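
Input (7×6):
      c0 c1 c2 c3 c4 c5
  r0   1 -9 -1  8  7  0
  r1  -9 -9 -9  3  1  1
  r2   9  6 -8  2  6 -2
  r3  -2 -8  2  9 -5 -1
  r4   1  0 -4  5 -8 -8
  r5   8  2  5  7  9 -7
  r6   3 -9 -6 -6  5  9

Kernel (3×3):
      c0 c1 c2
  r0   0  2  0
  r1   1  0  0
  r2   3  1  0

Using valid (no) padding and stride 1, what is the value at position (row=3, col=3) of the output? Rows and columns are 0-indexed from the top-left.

25

The receptive field on the input at this output position is [9 -5 -1 / 5 -8 -8 / 7 9 -7]. Elementwise product with the kernel and sum: -5·2 + 5·1 + 7·3 + 9·1.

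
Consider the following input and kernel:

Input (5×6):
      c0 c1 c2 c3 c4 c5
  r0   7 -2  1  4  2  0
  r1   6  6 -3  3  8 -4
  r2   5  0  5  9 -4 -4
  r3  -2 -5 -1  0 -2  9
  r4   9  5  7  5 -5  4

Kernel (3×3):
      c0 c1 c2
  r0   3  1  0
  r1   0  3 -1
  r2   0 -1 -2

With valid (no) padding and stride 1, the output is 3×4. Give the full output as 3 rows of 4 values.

Output[0,0]: The receptive field on the input at this output position is [7 -2 1 / 6 6 -3 / 5 0 5]. Elementwise product with the kernel and sum: 7·3 + -2·1 + 6·3 + -3·-1 + 0·-1 + 5·-2.
Output[0,1]: The receptive field on the input at this output position is [-2 1 4 / 6 -3 3 / 0 5 9]. Elementwise product with the kernel and sum: -2·3 + 1·1 + -3·3 + 3·-1 + 5·-1 + 9·-2.

30 -40 7 54
26 22 29 -7
-18 -15 31 5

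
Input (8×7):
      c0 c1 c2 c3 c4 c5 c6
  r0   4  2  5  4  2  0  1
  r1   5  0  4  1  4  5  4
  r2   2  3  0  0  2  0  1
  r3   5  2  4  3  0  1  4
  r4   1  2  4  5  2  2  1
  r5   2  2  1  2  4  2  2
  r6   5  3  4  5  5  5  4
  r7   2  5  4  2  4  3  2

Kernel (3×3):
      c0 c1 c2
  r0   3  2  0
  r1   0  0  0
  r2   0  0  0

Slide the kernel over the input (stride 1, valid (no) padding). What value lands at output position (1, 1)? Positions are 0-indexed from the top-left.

The receptive field on the input at this output position is [0 4 1 / 3 0 0 / 2 4 3]. Elementwise product with the kernel and sum: 0·3 + 4·2.

8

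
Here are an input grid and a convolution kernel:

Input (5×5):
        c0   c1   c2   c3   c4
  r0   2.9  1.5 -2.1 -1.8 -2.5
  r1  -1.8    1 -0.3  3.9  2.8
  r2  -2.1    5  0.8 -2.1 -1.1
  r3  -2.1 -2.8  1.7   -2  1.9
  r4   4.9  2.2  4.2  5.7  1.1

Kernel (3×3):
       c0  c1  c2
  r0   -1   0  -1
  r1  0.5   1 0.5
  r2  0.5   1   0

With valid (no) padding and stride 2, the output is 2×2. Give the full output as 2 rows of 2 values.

3.1 8.05
2.95 7.9

Output[0,0]: The receptive field on the input at this output position is [2.9 1.5 -2.1 / -1.8 1 -0.3 / -2.1 5 0.8]. Elementwise product with the kernel and sum: 2.9·-1 + -2.1·-1 + -1.8·0.5 + 1·1 + -0.3·0.5 + -2.1·0.5 + 5·1.
Output[0,1]: The receptive field on the input at this output position is [-2.1 -1.8 -2.5 / -0.3 3.9 2.8 / 0.8 -2.1 -1.1]. Elementwise product with the kernel and sum: -2.1·-1 + -2.5·-1 + -0.3·0.5 + 3.9·1 + 2.8·0.5 + 0.8·0.5 + -2.1·1.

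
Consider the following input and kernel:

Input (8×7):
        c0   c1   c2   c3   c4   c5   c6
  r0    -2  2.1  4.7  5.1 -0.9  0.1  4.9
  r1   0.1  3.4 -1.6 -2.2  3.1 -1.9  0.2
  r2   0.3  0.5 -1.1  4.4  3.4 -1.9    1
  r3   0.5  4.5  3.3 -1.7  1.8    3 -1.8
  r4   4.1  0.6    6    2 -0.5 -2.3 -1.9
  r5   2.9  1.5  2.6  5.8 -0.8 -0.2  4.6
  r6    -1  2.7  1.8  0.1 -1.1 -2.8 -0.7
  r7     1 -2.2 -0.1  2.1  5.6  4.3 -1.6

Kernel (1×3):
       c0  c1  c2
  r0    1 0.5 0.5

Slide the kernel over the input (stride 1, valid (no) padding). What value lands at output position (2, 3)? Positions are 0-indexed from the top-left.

The receptive field on the input at this output position is [4.4 3.4 -1.9]. Elementwise product with the kernel and sum: 4.4·1 + 3.4·0.5 + -1.9·0.5.

5.15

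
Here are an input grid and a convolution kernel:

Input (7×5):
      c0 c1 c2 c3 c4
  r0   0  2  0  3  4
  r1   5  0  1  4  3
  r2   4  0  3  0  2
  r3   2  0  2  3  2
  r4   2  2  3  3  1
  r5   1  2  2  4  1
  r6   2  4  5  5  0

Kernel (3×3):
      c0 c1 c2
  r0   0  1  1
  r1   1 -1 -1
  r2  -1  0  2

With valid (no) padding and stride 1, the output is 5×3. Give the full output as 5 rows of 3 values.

8 -2 2
4 8 10
7 2 -2
2 7 4
10 8 -4

Output[0,0]: The receptive field on the input at this output position is [0 2 0 / 5 0 1 / 4 0 3]. Elementwise product with the kernel and sum: 2·1 + 0·1 + 5·1 + 0·-1 + 1·-1 + 4·-1 + 3·2.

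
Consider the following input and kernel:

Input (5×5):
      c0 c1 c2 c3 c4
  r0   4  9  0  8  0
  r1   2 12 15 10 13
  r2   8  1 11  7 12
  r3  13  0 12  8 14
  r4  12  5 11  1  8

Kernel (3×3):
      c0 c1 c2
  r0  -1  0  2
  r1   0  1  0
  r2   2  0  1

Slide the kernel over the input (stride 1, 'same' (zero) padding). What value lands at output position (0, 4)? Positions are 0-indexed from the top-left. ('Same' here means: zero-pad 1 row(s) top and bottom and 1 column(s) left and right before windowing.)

The receptive field on the zero-padded input at this output position is [0 0 0 / 8 0 0 / 10 13 0]. Elementwise product with the kernel and sum: 0·-1 + 0·2 + 0·1 + 10·2 + 0·1.

20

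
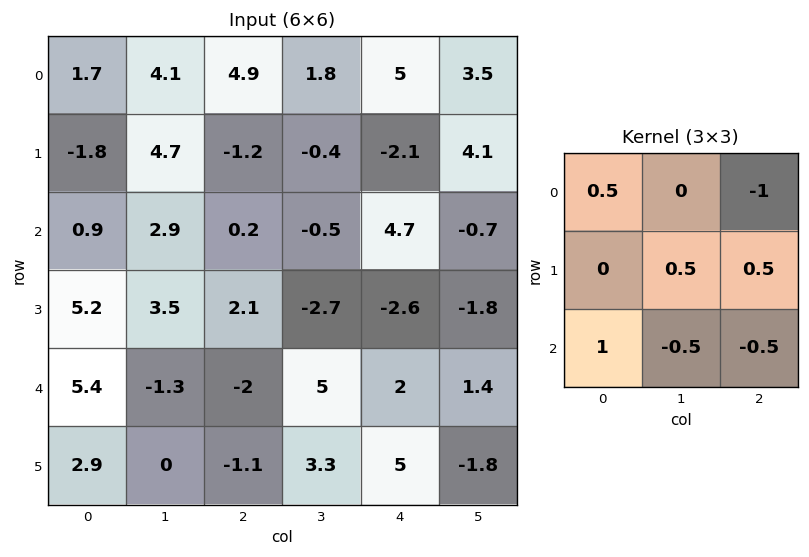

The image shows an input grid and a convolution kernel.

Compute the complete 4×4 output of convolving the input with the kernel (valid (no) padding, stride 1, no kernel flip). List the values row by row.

-2.95 2.5 -5.7 -4.1
4.25 6.4 8.35 -2.8
10.1 -1.15 -12.75 1.55
2.3 4.85 1.9 3.85

Output[0,0]: The receptive field on the input at this output position is [1.7 4.1 4.9 / -1.8 4.7 -1.2 / 0.9 2.9 0.2]. Elementwise product with the kernel and sum: 1.7·0.5 + 4.9·-1 + 4.7·0.5 + -1.2·0.5 + 0.9·1 + 2.9·-0.5 + 0.2·-0.5.
Output[0,1]: The receptive field on the input at this output position is [4.1 4.9 1.8 / 4.7 -1.2 -0.4 / 2.9 0.2 -0.5]. Elementwise product with the kernel and sum: 4.1·0.5 + 1.8·-1 + -1.2·0.5 + -0.4·0.5 + 2.9·1 + 0.2·-0.5 + -0.5·-0.5.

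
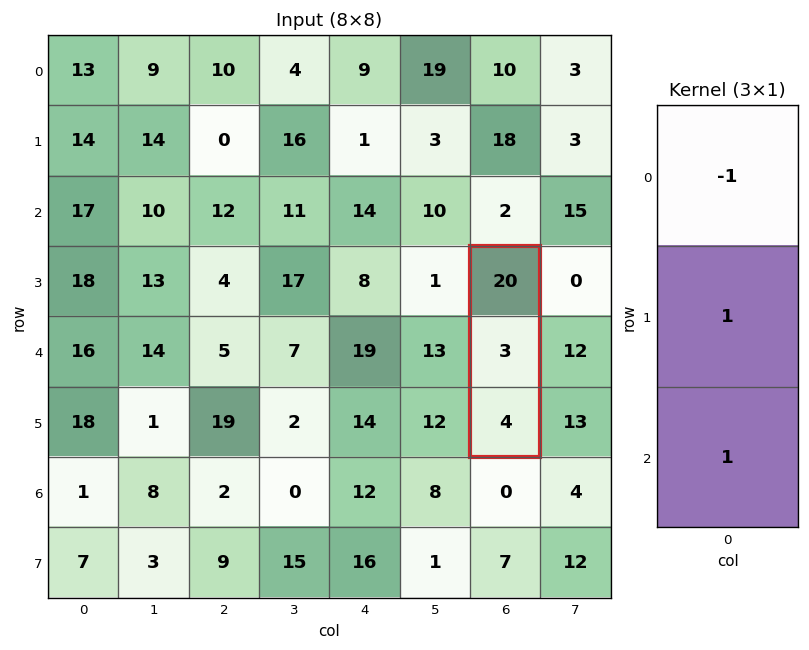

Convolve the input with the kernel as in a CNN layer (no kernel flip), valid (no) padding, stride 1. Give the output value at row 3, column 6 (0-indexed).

The receptive field on the input at this output position is [20 / 3 / 4]. Elementwise product with the kernel and sum: 20·-1 + 3·1 + 4·1.

-13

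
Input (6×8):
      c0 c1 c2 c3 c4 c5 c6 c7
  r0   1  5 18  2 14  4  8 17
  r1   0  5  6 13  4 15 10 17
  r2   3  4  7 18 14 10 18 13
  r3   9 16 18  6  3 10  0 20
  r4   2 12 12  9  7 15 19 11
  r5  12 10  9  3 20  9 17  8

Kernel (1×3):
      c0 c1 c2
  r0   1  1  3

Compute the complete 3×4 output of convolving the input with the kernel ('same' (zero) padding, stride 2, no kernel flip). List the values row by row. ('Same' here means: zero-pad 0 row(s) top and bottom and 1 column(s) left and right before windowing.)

16 29 28 63
15 65 62 67
38 51 61 67

Output[0,0]: The receptive field on the zero-padded input at this output position is [0 1 5]. Elementwise product with the kernel and sum: 0·1 + 1·1 + 5·3.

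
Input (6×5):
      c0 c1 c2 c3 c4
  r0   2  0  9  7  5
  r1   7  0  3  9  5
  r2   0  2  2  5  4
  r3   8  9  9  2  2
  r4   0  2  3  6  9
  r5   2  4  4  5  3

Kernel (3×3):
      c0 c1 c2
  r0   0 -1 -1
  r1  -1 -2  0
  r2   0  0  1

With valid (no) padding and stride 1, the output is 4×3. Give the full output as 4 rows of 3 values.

-14 -17 -29
2 -16 -24
-27 -28 -13
-18 -14 -16

Output[0,0]: The receptive field on the input at this output position is [2 0 9 / 7 0 3 / 0 2 2]. Elementwise product with the kernel and sum: 0·-1 + 9·-1 + 7·-1 + 0·-2 + 2·1.
Output[0,1]: The receptive field on the input at this output position is [0 9 7 / 0 3 9 / 2 2 5]. Elementwise product with the kernel and sum: 9·-1 + 7·-1 + 0·-1 + 3·-2 + 5·1.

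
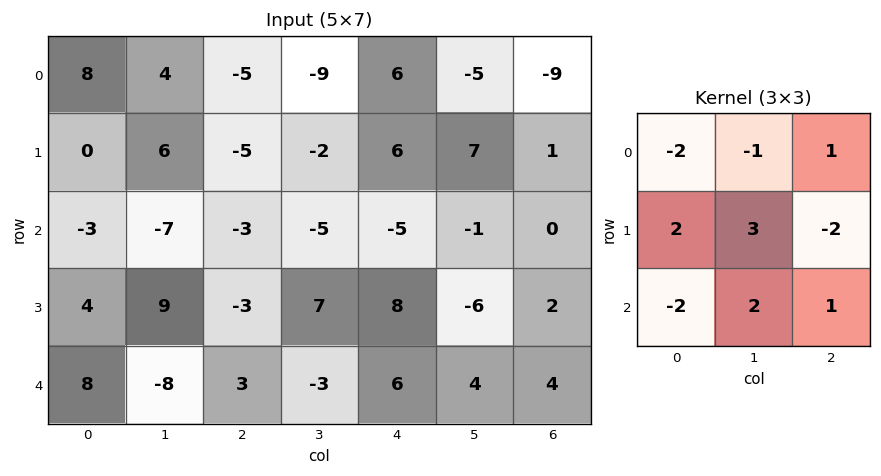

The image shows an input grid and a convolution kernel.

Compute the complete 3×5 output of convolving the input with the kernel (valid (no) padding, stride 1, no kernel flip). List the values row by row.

-8 -8 -12 6 23
-25 -39 35 -22 -57
22 26 -1 86 5

Output[0,0]: The receptive field on the input at this output position is [8 4 -5 / 0 6 -5 / -3 -7 -3]. Elementwise product with the kernel and sum: 8·-2 + 4·-1 + -5·1 + 0·2 + 6·3 + -5·-2 + -3·-2 + -7·2 + -3·1.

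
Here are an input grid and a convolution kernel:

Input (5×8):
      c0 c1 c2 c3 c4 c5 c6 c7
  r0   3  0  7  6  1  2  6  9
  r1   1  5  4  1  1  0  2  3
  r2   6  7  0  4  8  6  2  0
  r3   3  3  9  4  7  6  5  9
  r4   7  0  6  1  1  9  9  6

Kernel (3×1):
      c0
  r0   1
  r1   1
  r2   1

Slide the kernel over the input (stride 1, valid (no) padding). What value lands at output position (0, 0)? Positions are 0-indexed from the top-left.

The receptive field on the input at this output position is [3 / 1 / 6]. Elementwise product with the kernel and sum: 3·1 + 1·1 + 6·1.

10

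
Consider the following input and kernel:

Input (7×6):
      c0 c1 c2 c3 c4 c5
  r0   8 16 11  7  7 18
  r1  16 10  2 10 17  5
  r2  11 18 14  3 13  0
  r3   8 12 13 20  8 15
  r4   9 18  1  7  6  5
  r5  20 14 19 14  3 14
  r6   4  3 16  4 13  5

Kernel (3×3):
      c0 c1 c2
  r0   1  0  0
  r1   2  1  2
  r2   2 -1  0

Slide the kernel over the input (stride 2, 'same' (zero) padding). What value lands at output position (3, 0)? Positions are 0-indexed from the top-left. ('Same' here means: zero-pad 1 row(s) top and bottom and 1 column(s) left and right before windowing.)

The receptive field on the zero-padded input at this output position is [0 20 14 / 0 4 3 / 0 0 0]. Elementwise product with the kernel and sum: 0·1 + 0·2 + 4·1 + 3·2 + 0·2 + 0·-1.

10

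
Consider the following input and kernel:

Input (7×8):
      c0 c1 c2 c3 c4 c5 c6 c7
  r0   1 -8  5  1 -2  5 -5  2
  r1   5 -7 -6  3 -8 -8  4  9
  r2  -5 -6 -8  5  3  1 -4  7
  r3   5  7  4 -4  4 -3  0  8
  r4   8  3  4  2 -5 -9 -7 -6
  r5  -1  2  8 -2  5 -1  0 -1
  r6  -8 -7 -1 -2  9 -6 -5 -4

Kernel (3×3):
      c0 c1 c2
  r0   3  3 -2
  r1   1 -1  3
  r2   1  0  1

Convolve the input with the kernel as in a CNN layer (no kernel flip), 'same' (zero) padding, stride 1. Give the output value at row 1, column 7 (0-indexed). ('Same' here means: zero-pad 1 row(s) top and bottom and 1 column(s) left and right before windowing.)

-18

The receptive field on the zero-padded input at this output position is [-5 2 0 / 4 9 0 / -4 7 0]. Elementwise product with the kernel and sum: -5·3 + 2·3 + 0·-2 + 4·1 + 9·-1 + 0·3 + -4·1 + 0·1.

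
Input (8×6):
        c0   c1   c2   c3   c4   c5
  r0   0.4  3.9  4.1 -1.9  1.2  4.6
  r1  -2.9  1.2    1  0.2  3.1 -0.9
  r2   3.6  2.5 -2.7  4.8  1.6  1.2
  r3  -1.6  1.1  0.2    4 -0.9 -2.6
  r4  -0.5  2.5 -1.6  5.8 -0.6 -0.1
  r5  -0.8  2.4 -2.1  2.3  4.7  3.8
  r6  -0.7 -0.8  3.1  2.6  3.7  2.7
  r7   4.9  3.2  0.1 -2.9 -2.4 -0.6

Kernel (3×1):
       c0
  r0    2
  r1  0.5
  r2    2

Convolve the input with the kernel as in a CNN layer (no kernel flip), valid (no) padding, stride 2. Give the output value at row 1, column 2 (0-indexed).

The receptive field on the input at this output position is [1.6 / -0.9 / -0.6]. Elementwise product with the kernel and sum: 1.6·2 + -0.9·0.5 + -0.6·2.

1.55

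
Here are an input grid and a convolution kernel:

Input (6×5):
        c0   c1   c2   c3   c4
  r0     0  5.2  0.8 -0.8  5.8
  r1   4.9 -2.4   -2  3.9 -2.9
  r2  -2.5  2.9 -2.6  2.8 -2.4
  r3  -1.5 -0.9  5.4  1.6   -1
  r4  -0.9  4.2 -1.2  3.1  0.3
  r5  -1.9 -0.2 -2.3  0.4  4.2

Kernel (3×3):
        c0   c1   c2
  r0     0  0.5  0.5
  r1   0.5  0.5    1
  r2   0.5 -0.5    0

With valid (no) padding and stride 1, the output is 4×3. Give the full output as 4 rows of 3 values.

Output[0,0]: The receptive field on the input at this output position is [0 5.2 0.8 / 4.9 -2.4 -2 / -2.5 2.9 -2.6]. Elementwise product with the kernel and sum: 5.2·0.5 + 0.8·0.5 + 4.9·0.5 + -2.4·0.5 + -2·1 + -2.5·0.5 + 2.9·-0.5.
Output[0,1]: The receptive field on the input at this output position is [5.2 0.8 -0.8 / -2.4 -2 3.9 / 2.9 -2.6 2.8]. Elementwise product with the kernel and sum: 0.8·0.5 + -0.8·0.5 + -2.4·0.5 + -2·0.5 + 3.9·1 + 2.9·0.5 + -2.6·-0.5.

-0.45 4.45 -2.15
-4.9 0.75 0.1
1.8 6.65 0.55
1.85 9.15 0.2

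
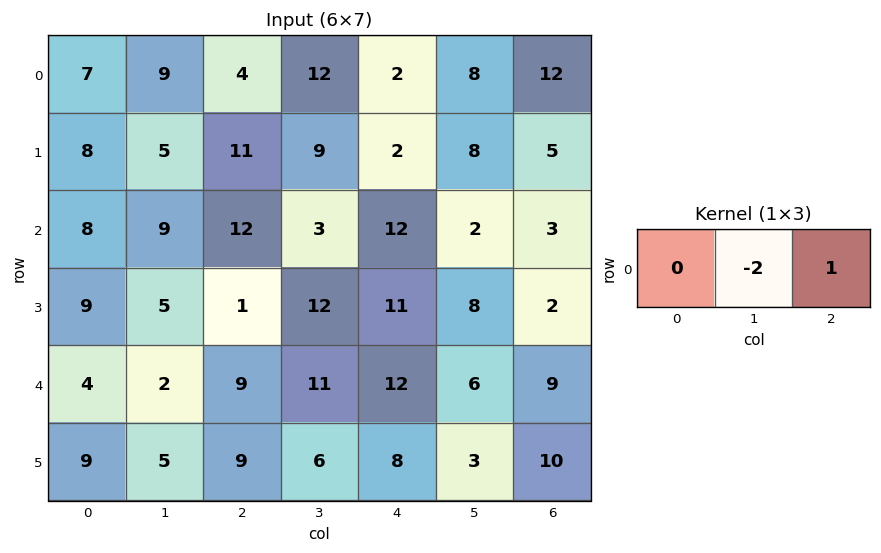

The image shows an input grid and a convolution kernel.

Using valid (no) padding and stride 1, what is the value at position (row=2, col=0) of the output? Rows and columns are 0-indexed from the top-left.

The receptive field on the input at this output position is [8 9 12]. Elementwise product with the kernel and sum: 9·-2 + 12·1.

-6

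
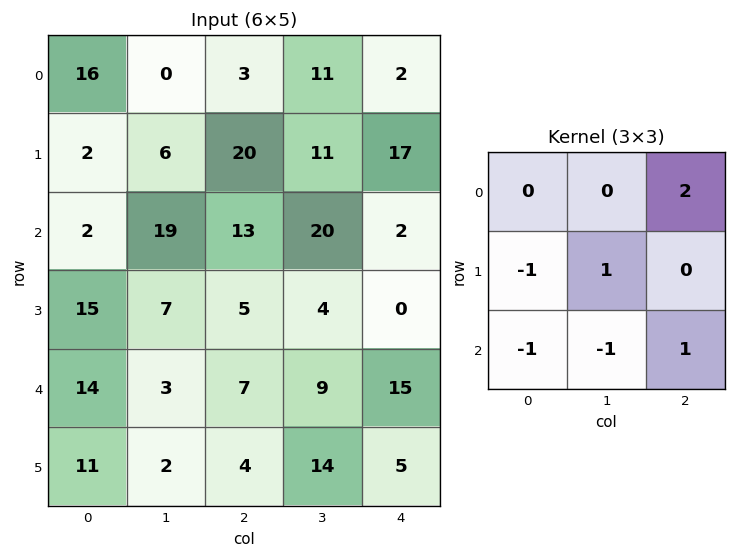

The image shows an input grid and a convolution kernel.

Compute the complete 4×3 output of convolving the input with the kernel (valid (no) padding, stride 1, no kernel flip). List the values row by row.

Output[0,0]: The receptive field on the input at this output position is [16 0 3 / 2 6 20 / 2 19 13]. Elementwise product with the kernel and sum: 3·2 + 2·-1 + 6·1 + 2·-1 + 19·-1 + 13·1.

2 24 -36
40 8 32
8 37 2
-10 20 -11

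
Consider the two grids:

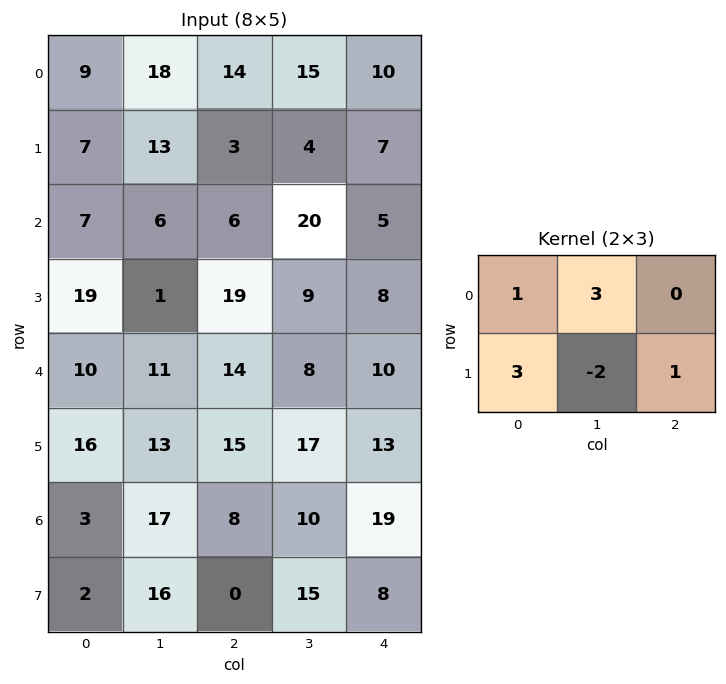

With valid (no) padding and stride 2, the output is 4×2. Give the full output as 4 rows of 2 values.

61 67
99 113
80 62
28 16

Output[0,0]: The receptive field on the input at this output position is [9 18 14 / 7 13 3]. Elementwise product with the kernel and sum: 9·1 + 18·3 + 7·3 + 13·-2 + 3·1.
Output[0,1]: The receptive field on the input at this output position is [14 15 10 / 3 4 7]. Elementwise product with the kernel and sum: 14·1 + 15·3 + 3·3 + 4·-2 + 7·1.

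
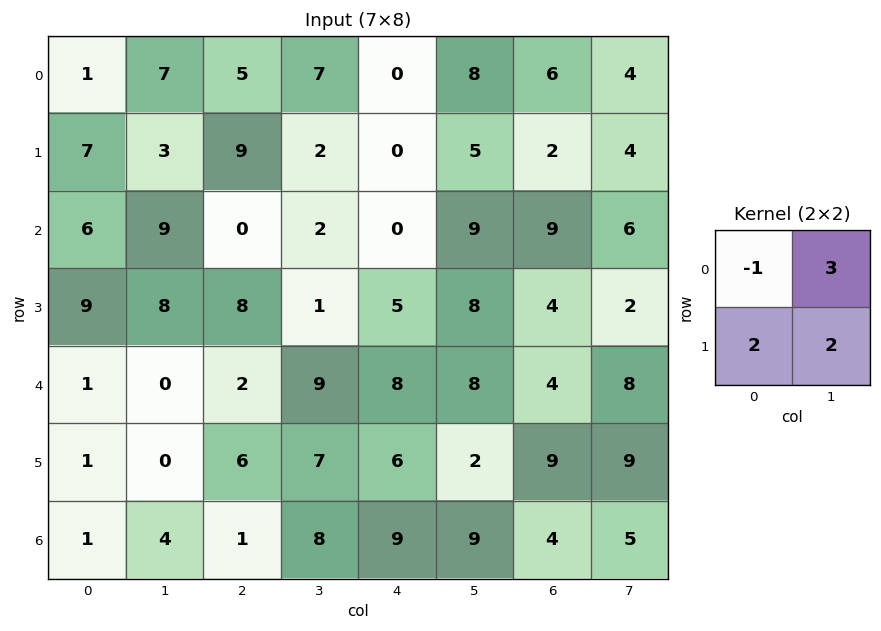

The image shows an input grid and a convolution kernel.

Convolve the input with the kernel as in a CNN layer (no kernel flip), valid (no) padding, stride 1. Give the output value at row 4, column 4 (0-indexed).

32

The receptive field on the input at this output position is [8 8 / 6 2]. Elementwise product with the kernel and sum: 8·-1 + 8·3 + 6·2 + 2·2.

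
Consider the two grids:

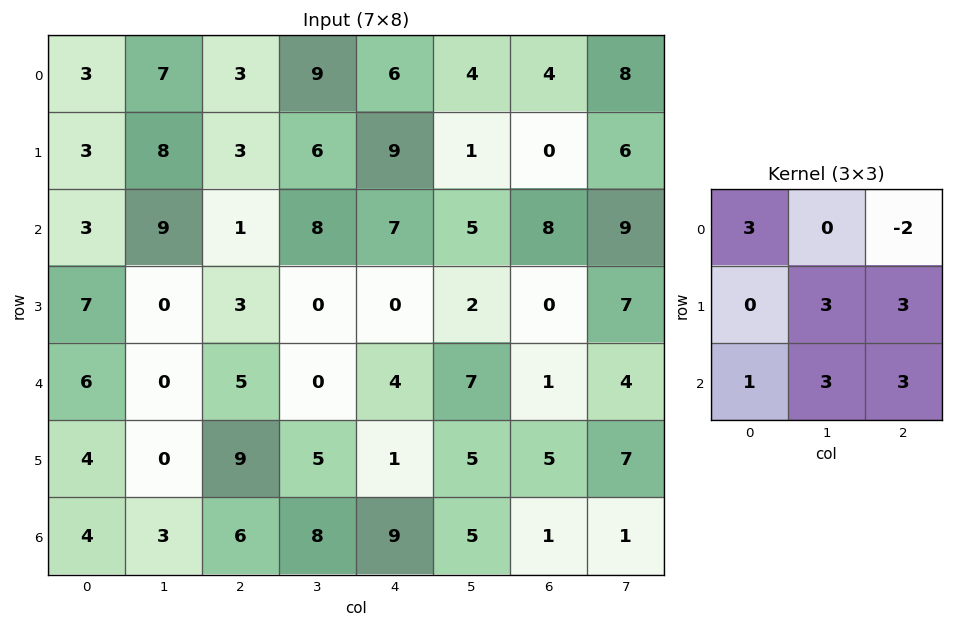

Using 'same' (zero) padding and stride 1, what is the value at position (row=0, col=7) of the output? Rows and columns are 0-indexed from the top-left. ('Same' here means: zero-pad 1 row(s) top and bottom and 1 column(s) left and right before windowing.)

The receptive field on the zero-padded input at this output position is [0 0 0 / 4 8 0 / 0 6 0]. Elementwise product with the kernel and sum: 0·3 + 0·-2 + 8·3 + 0·3 + 0·1 + 6·3 + 0·3.

42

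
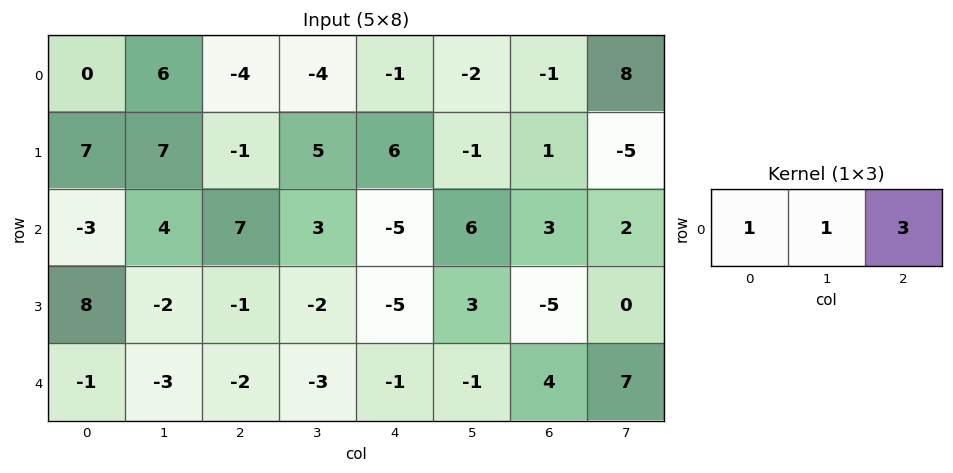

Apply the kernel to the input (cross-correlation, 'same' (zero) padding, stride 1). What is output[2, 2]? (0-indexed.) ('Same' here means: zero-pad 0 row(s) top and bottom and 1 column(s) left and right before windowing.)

20

The receptive field on the zero-padded input at this output position is [4 7 3]. Elementwise product with the kernel and sum: 4·1 + 7·1 + 3·3.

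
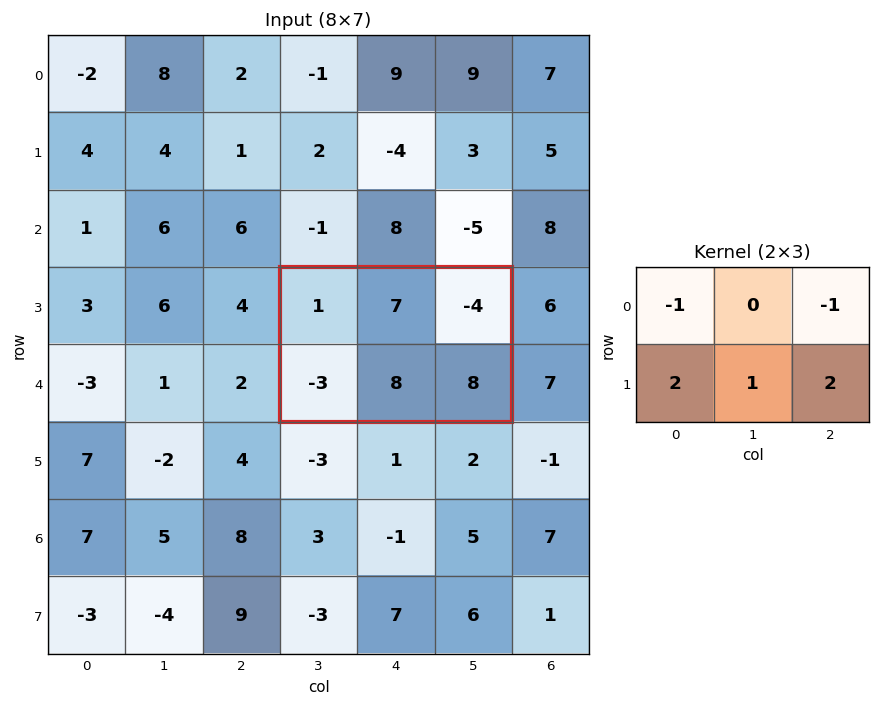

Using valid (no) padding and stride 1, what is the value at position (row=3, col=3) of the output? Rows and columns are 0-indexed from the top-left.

The receptive field on the input at this output position is [1 7 -4 / -3 8 8]. Elementwise product with the kernel and sum: 1·-1 + -4·-1 + -3·2 + 8·1 + 8·2.

21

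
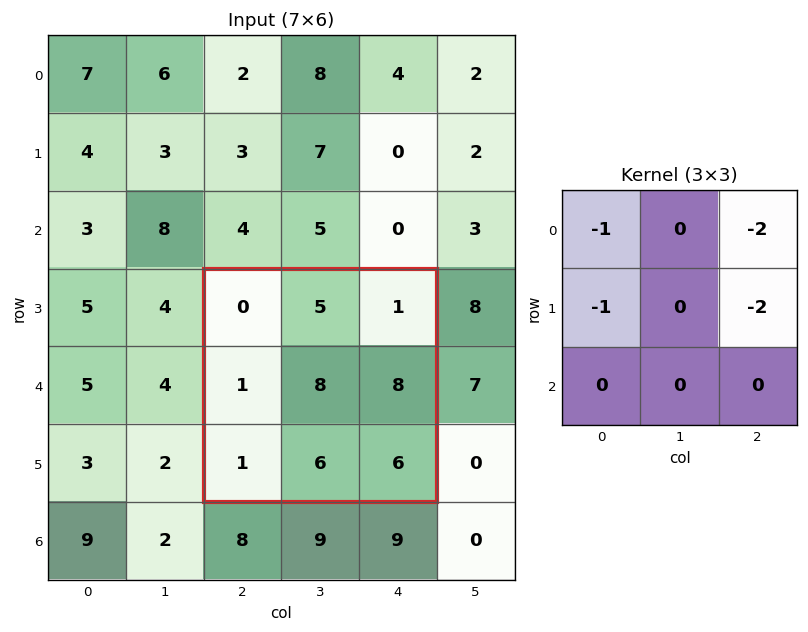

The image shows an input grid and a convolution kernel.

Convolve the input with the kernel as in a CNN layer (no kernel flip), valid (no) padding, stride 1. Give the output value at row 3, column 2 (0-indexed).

-19

The receptive field on the input at this output position is [0 5 1 / 1 8 8 / 1 6 6]. Elementwise product with the kernel and sum: 0·-1 + 1·-2 + 1·-1 + 8·-2.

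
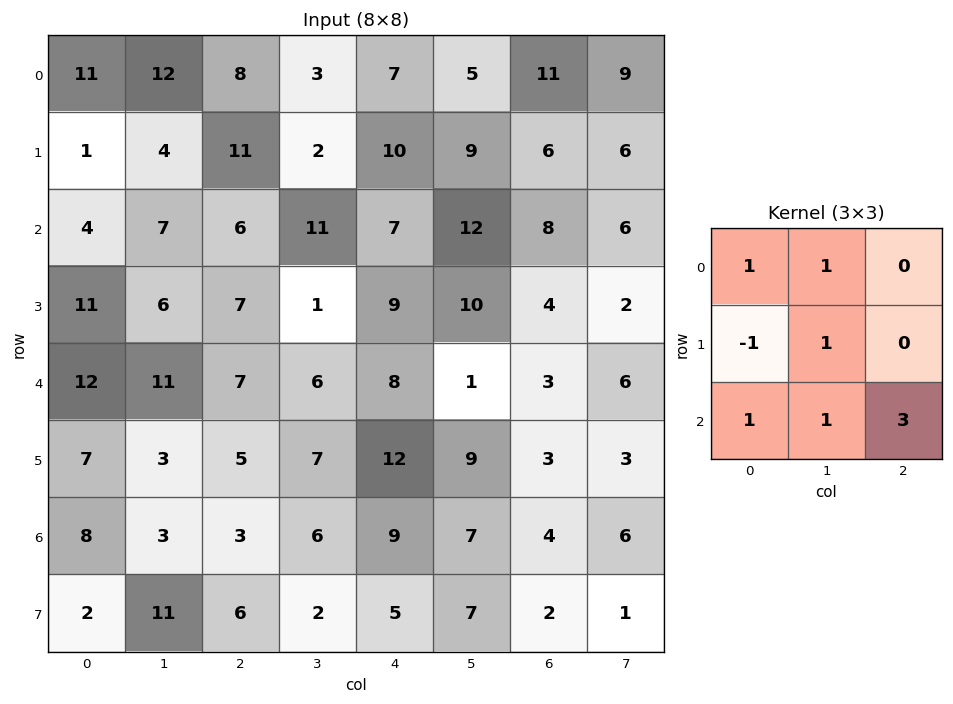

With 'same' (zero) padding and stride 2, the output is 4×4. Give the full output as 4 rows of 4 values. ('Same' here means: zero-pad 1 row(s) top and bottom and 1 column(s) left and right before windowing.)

Output[0,0]: The receptive field on the zero-padded input at this output position is [0 0 0 / 0 11 12 / 0 1 4]. Elementwise product with the kernel and sum: 0·1 + 0·1 + 0·-1 + 11·1 + 0·1 + 1·1 + 4·3.

24 17 43 39
34 30 48 31
39 38 58 37
50 31 50 21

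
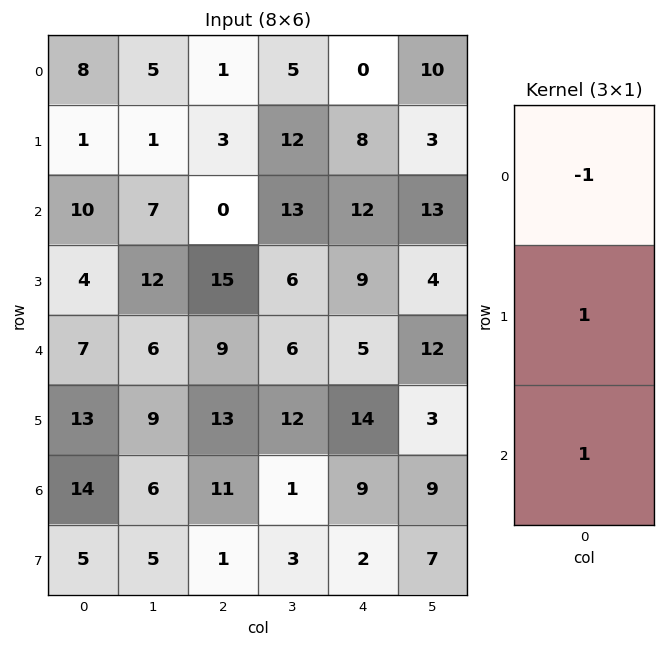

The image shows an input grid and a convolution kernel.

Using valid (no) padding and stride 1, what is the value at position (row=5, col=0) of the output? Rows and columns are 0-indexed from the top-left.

The receptive field on the input at this output position is [13 / 14 / 5]. Elementwise product with the kernel and sum: 13·-1 + 14·1 + 5·1.

6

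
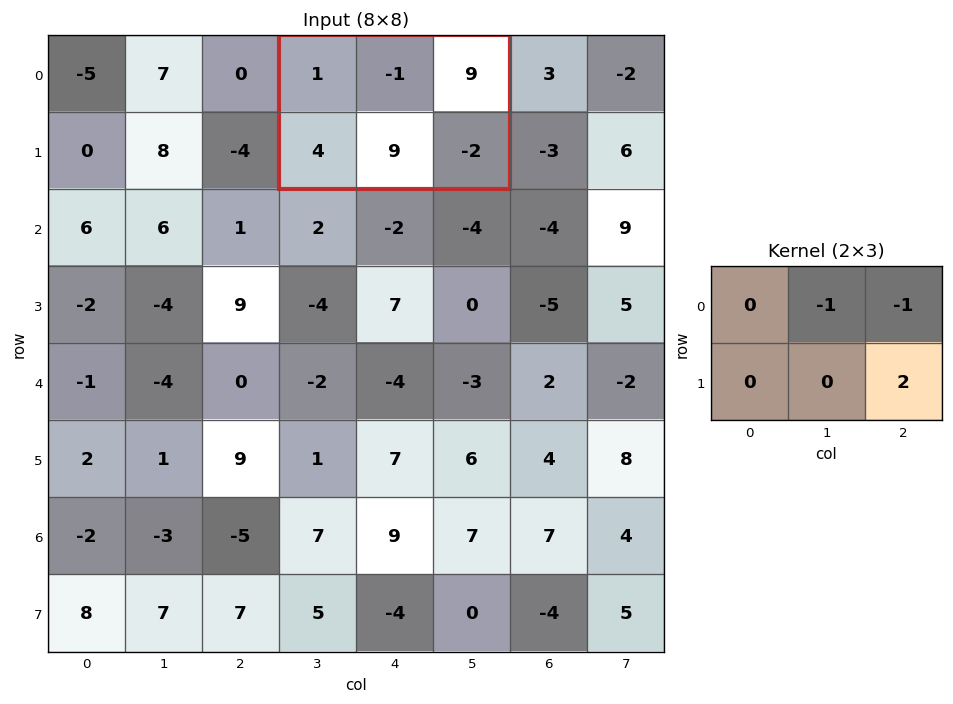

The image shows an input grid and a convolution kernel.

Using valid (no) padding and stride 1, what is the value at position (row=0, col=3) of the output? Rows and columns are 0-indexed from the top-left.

-12

The receptive field on the input at this output position is [1 -1 9 / 4 9 -2]. Elementwise product with the kernel and sum: -1·-1 + 9·-1 + -2·2.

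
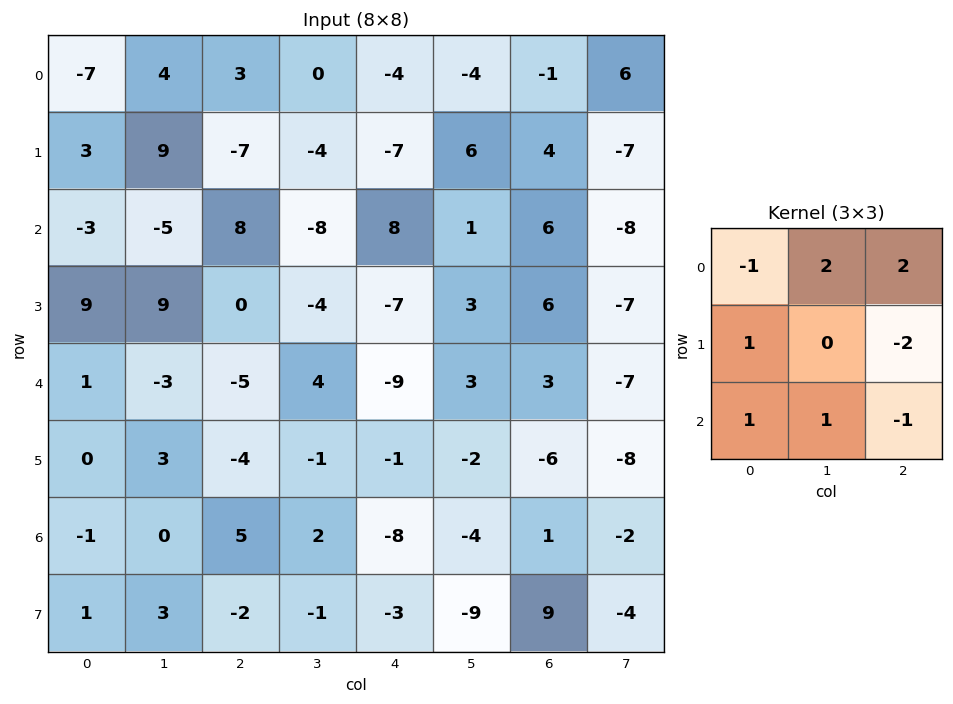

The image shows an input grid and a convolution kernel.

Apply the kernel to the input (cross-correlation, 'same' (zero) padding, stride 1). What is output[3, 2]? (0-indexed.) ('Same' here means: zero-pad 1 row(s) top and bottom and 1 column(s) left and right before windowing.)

The receptive field on the zero-padded input at this output position is [-5 8 -8 / 9 0 -4 / -3 -5 4]. Elementwise product with the kernel and sum: -5·-1 + 8·2 + -8·2 + 9·1 + -4·-2 + -3·1 + -5·1 + 4·-1.

10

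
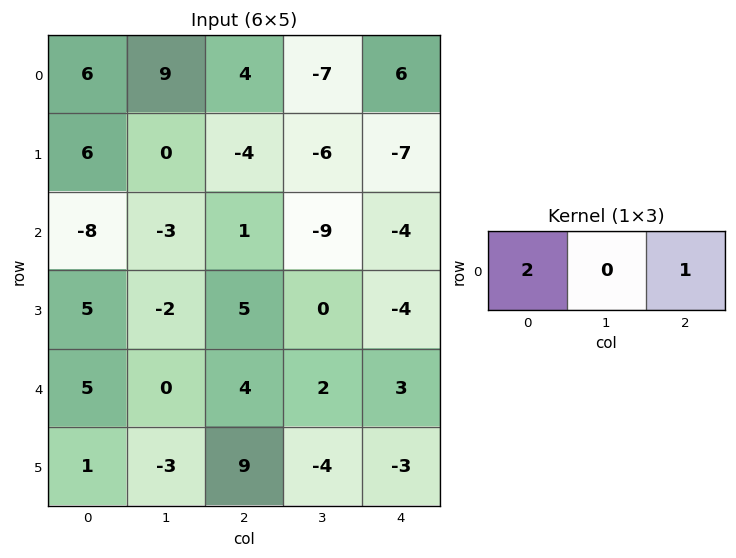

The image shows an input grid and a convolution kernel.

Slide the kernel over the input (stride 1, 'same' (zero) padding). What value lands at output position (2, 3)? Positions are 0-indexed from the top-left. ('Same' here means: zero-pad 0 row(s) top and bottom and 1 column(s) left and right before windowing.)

-2

The receptive field on the zero-padded input at this output position is [1 -9 -4]. Elementwise product with the kernel and sum: 1·2 + -4·1.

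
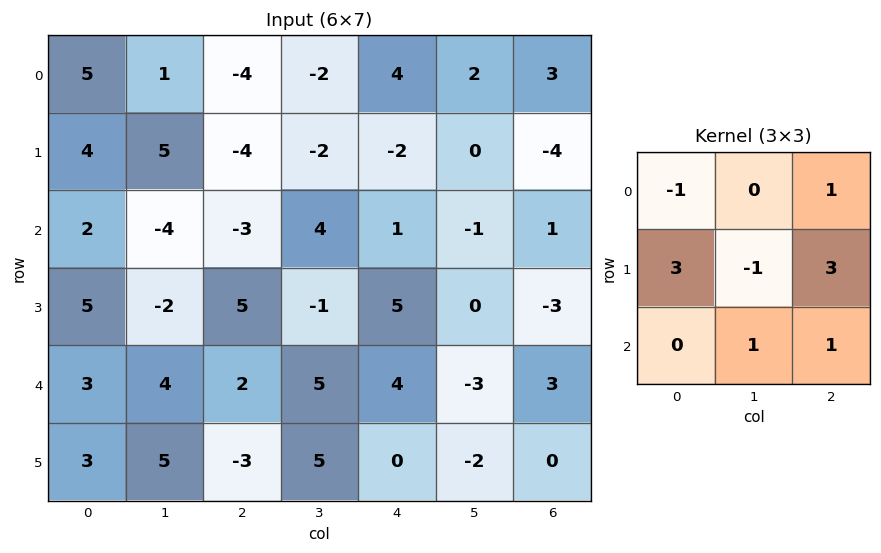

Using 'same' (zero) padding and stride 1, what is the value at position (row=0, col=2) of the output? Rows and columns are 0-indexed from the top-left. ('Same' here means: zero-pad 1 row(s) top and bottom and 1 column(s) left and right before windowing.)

-5

The receptive field on the zero-padded input at this output position is [0 0 0 / 1 -4 -2 / 5 -4 -2]. Elementwise product with the kernel and sum: 0·-1 + 0·1 + 1·3 + -4·-1 + -2·3 + -4·1 + -2·1.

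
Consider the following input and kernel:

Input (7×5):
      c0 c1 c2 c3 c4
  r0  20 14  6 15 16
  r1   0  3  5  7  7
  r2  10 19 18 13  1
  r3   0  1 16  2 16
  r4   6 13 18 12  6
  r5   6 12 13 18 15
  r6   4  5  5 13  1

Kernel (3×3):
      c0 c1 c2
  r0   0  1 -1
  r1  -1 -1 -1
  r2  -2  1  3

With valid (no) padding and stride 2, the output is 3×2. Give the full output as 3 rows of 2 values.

53 -40
39 -28
-24 -34

Output[0,0]: The receptive field on the input at this output position is [20 14 6 / 0 3 5 / 10 19 18]. Elementwise product with the kernel and sum: 14·1 + 6·-1 + 0·-1 + 3·-1 + 5·-1 + 10·-2 + 19·1 + 18·3.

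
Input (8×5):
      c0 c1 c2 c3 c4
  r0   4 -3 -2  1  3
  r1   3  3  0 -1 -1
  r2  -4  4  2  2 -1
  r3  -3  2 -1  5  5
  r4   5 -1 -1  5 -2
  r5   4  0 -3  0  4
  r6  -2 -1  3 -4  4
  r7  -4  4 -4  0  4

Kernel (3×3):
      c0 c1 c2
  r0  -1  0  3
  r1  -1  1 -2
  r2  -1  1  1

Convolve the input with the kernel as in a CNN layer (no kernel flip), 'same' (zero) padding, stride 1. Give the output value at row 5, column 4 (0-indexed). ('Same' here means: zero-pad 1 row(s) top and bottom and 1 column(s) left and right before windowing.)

The receptive field on the zero-padded input at this output position is [5 -2 0 / 0 4 0 / -4 4 0]. Elementwise product with the kernel and sum: 5·-1 + 0·3 + 0·-1 + 4·1 + 0·-2 + -4·-1 + 4·1 + 0·1.

7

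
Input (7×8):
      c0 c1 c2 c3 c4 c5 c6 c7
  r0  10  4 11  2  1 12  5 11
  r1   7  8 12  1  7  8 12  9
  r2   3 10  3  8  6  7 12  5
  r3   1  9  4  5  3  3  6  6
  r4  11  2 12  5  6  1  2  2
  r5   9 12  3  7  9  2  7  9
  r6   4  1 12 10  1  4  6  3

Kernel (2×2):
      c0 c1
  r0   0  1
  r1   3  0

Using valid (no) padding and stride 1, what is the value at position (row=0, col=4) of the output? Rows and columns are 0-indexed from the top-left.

33

The receptive field on the input at this output position is [1 12 / 7 8]. Elementwise product with the kernel and sum: 12·1 + 7·3.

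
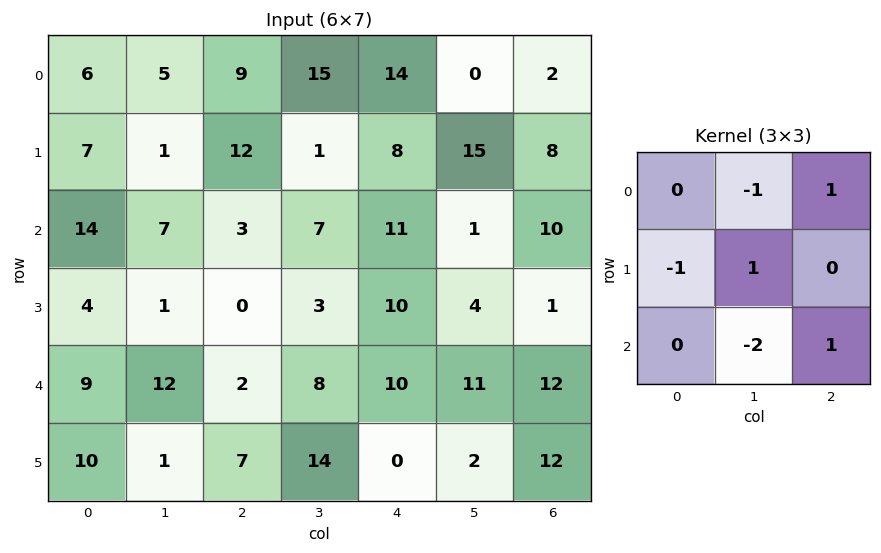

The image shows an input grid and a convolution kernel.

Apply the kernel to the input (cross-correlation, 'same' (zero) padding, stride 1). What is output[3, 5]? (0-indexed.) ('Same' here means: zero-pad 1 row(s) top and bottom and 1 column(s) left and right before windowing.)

-7

The receptive field on the zero-padded input at this output position is [11 1 10 / 10 4 1 / 10 11 12]. Elementwise product with the kernel and sum: 1·-1 + 10·1 + 10·-1 + 4·1 + 11·-2 + 12·1.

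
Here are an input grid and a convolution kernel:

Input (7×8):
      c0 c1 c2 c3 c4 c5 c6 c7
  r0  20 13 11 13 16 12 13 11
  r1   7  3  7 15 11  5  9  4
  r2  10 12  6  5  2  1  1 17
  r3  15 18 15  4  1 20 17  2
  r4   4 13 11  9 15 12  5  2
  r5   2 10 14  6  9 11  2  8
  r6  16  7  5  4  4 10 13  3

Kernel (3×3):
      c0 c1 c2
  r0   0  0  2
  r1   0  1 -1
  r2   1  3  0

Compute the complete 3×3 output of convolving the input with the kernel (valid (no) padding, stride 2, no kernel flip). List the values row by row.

64 57 27
58 45 56
55 44 53

Output[0,0]: The receptive field on the input at this output position is [20 13 11 / 7 3 7 / 10 12 6]. Elementwise product with the kernel and sum: 11·2 + 3·1 + 7·-1 + 10·1 + 12·3.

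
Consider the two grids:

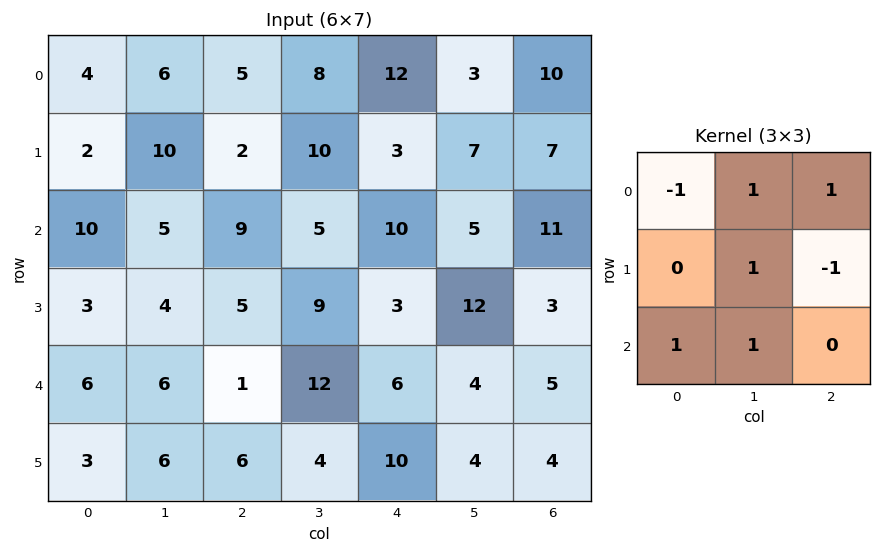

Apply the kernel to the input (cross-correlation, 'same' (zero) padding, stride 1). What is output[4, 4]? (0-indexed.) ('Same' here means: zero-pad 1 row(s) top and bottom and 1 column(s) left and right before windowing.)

The receptive field on the zero-padded input at this output position is [9 3 12 / 12 6 4 / 4 10 4]. Elementwise product with the kernel and sum: 9·-1 + 3·1 + 12·1 + 6·1 + 4·-1 + 4·1 + 10·1.

22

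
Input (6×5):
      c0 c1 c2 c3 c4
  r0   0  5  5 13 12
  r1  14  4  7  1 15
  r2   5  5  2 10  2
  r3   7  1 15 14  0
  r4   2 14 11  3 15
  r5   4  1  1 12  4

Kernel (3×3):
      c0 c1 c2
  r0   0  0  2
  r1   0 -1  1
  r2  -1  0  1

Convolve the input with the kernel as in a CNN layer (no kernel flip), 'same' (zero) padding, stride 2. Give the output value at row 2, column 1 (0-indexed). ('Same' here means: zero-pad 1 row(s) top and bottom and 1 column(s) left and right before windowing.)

The receptive field on the zero-padded input at this output position is [1 15 14 / 14 11 3 / 1 1 12]. Elementwise product with the kernel and sum: 14·2 + 11·-1 + 3·1 + 1·-1 + 12·1.

31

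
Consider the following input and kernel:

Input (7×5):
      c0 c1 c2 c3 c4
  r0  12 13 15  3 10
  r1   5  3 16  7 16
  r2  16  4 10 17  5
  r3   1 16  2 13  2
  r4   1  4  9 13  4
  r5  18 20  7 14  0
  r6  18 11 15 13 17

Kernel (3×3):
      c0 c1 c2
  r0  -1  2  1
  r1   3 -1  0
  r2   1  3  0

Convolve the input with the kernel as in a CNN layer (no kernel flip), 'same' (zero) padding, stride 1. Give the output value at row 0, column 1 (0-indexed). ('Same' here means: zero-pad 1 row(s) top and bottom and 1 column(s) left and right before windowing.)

37

The receptive field on the zero-padded input at this output position is [0 0 0 / 12 13 15 / 5 3 16]. Elementwise product with the kernel and sum: 0·-1 + 0·2 + 0·1 + 12·3 + 13·-1 + 5·1 + 3·3.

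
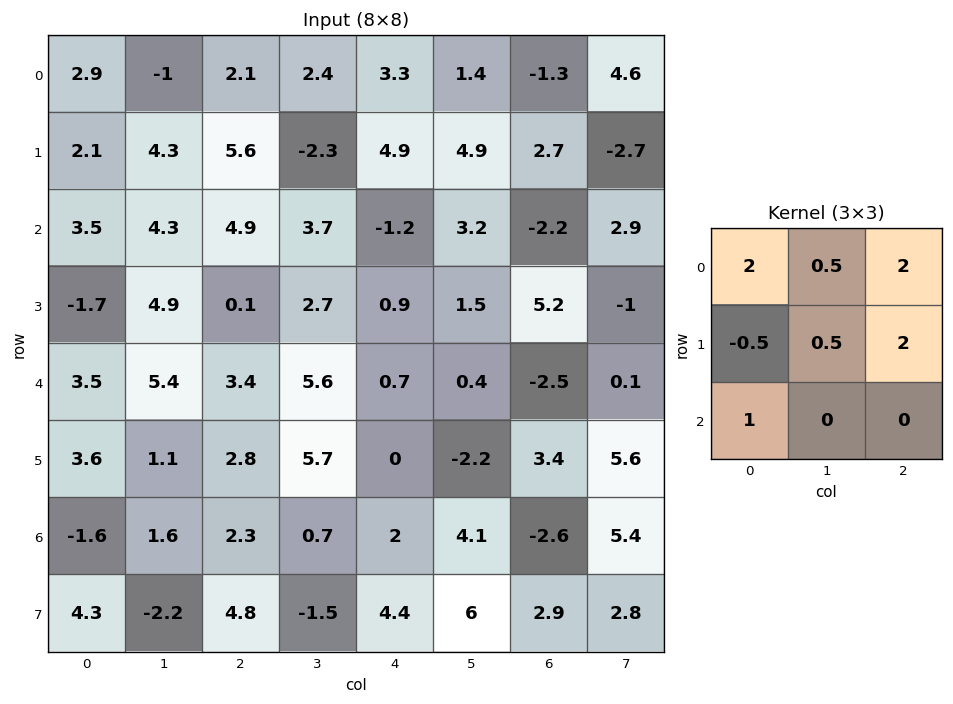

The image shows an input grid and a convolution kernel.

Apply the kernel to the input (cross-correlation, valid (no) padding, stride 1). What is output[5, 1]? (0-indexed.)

The receptive field on the input at this output position is [1.1 2.8 5.7 / 1.6 2.3 0.7 / -2.2 4.8 -1.5]. Elementwise product with the kernel and sum: 1.1·2 + 2.8·0.5 + 5.7·2 + 1.6·-0.5 + 2.3·0.5 + 0.7·2 + -2.2·1.

14.55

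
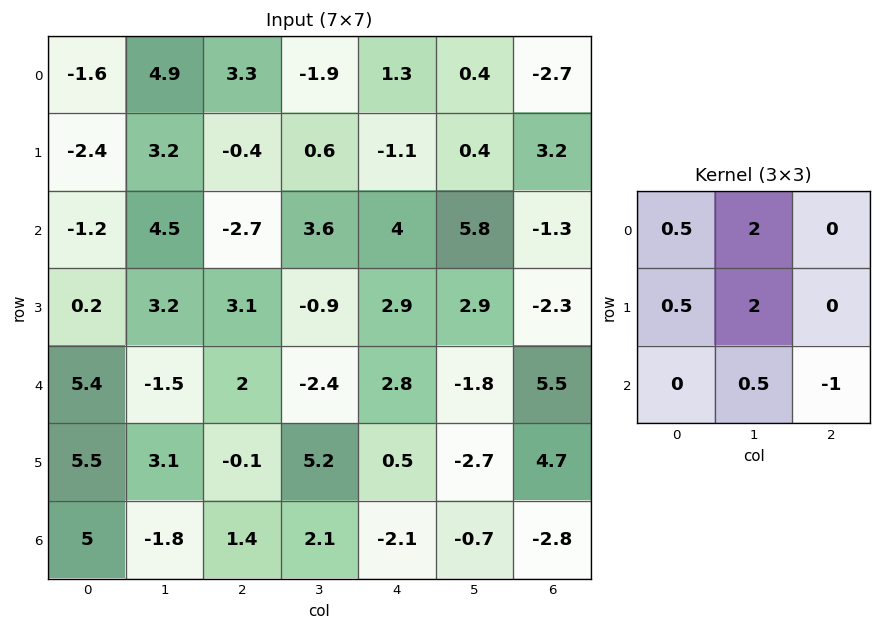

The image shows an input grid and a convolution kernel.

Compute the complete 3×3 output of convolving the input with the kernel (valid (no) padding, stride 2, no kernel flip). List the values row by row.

19.15 -3.35 5.9
12.15 1.6 14.45
6.35 9.7 -4.9

Output[0,0]: The receptive field on the input at this output position is [-1.6 4.9 3.3 / -2.4 3.2 -0.4 / -1.2 4.5 -2.7]. Elementwise product with the kernel and sum: -1.6·0.5 + 4.9·2 + -2.4·0.5 + 3.2·2 + 4.5·0.5 + -2.7·-1.
Output[0,1]: The receptive field on the input at this output position is [3.3 -1.9 1.3 / -0.4 0.6 -1.1 / -2.7 3.6 4]. Elementwise product with the kernel and sum: 3.3·0.5 + -1.9·2 + -0.4·0.5 + 0.6·2 + 3.6·0.5 + 4·-1.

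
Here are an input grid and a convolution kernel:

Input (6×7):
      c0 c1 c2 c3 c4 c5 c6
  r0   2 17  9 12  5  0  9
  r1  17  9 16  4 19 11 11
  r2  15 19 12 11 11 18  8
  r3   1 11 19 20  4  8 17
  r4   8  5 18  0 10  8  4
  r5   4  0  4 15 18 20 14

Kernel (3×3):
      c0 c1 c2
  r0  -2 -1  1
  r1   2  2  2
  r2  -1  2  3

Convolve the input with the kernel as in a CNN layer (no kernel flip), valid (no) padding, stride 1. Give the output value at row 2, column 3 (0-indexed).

The receptive field on the input at this output position is [11 11 18 / 20 4 8 / 0 10 8]. Elementwise product with the kernel and sum: 11·-2 + 11·-1 + 18·1 + 20·2 + 4·2 + 8·2 + 0·-1 + 10·2 + 8·3.

93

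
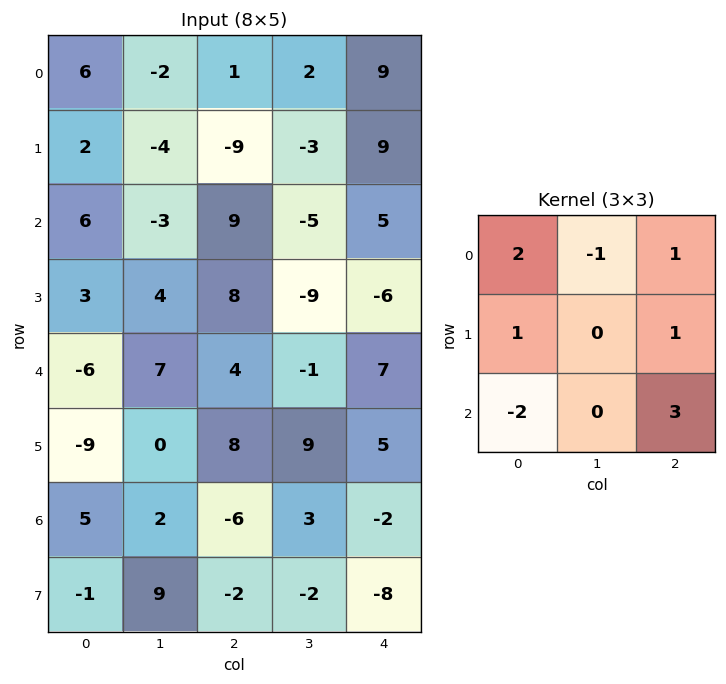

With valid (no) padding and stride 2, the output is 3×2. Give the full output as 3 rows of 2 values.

23 6
59 43
-44 35

Output[0,0]: The receptive field on the input at this output position is [6 -2 1 / 2 -4 -9 / 6 -3 9]. Elementwise product with the kernel and sum: 6·2 + -2·-1 + 1·1 + 2·1 + -9·1 + 6·-2 + 9·3.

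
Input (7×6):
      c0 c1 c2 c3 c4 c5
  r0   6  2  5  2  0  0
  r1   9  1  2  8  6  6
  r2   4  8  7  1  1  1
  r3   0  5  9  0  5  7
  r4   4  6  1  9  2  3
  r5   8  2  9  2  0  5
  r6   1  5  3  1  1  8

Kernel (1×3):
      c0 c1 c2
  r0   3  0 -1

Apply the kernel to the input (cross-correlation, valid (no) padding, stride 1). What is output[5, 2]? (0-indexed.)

The receptive field on the input at this output position is [9 2 0]. Elementwise product with the kernel and sum: 9·3 + 0·-1.

27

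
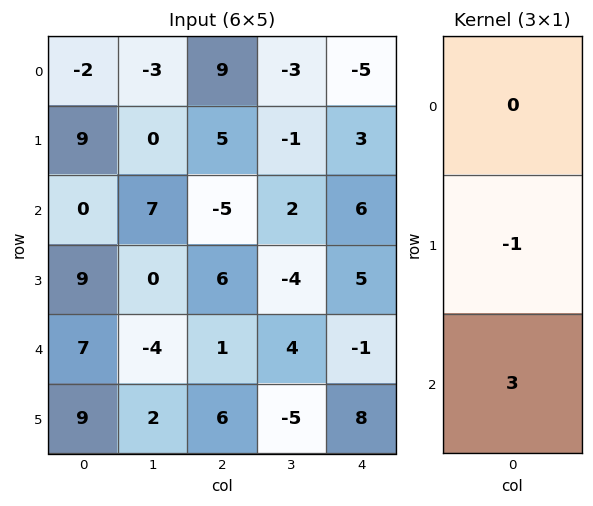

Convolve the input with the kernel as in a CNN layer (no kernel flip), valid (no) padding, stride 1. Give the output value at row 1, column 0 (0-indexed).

27

The receptive field on the input at this output position is [9 / 0 / 9]. Elementwise product with the kernel and sum: 0·-1 + 9·3.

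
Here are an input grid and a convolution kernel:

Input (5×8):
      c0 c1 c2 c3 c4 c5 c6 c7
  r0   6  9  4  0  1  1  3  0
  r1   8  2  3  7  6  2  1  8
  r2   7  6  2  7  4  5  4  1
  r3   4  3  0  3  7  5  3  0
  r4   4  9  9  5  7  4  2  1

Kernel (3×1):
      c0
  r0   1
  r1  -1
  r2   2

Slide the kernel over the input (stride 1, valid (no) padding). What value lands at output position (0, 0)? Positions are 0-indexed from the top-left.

The receptive field on the input at this output position is [6 / 8 / 7]. Elementwise product with the kernel and sum: 6·1 + 8·-1 + 7·2.

12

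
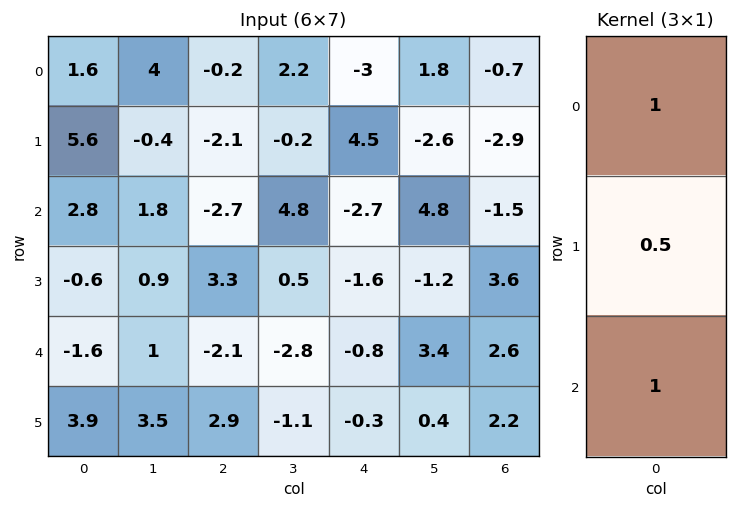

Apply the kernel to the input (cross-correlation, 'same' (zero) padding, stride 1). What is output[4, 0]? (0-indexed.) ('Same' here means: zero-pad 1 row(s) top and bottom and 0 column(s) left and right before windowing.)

The receptive field on the zero-padded input at this output position is [-0.6 / -1.6 / 3.9]. Elementwise product with the kernel and sum: -0.6·1 + -1.6·0.5 + 3.9·1.

2.5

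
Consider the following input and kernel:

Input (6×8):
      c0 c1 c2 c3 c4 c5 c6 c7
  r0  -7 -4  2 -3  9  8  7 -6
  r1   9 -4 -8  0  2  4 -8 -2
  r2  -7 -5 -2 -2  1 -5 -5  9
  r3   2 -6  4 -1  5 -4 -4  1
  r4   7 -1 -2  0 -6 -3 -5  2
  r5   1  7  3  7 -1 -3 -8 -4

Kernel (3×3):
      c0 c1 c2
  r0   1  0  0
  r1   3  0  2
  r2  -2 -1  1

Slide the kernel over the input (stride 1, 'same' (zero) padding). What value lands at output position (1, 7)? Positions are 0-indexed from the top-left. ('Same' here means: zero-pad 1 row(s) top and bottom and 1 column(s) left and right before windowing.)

-16

The receptive field on the zero-padded input at this output position is [7 -6 0 / -8 -2 0 / -5 9 0]. Elementwise product with the kernel and sum: 7·1 + -8·3 + 0·2 + -5·-2 + 9·-1 + 0·1.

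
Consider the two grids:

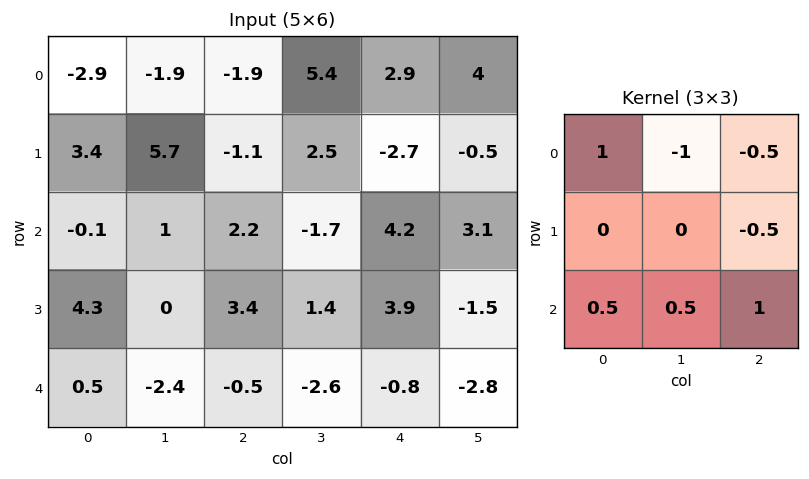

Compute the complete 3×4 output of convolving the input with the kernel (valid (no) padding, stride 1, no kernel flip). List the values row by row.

Output[0,0]: The receptive field on the input at this output position is [-2.9 -1.9 -1.9 / 3.4 5.7 -1.1 / -0.1 1 2.2]. Elementwise product with the kernel and sum: -2.9·1 + -1.9·-1 + -1.9·-0.5 + -1.1·-0.5 + -0.1·0.5 + 1·0.5 + 2.2·1.
Output[0,1]: The receptive field on the input at this output position is [-1.9 -1.9 5.4 / 5.7 -1.1 2.5 / 1 2.2 -1.7]. Elementwise product with the kernel and sum: -1.9·1 + -1.9·-1 + 5.4·-0.5 + 2.5·-0.5 + 1·0.5 + 2.2·0.5 + -1.7·1.

3.15 -4.05 -2.95 5.1
2.7 9.5 1.95 5.05
-5.35 -5.1 -2.5 -11.2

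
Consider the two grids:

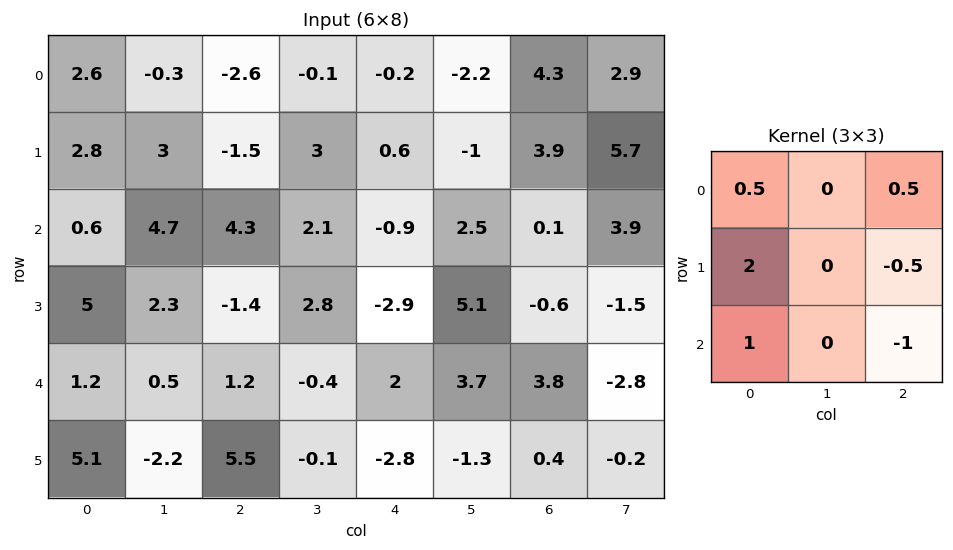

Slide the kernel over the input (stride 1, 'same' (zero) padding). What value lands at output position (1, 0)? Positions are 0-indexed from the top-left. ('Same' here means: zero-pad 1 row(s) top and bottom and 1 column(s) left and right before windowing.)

-6.35

The receptive field on the zero-padded input at this output position is [0 2.6 -0.3 / 0 2.8 3 / 0 0.6 4.7]. Elementwise product with the kernel and sum: 0·0.5 + -0.3·0.5 + 0·2 + 3·-0.5 + 0·1 + 4.7·-1.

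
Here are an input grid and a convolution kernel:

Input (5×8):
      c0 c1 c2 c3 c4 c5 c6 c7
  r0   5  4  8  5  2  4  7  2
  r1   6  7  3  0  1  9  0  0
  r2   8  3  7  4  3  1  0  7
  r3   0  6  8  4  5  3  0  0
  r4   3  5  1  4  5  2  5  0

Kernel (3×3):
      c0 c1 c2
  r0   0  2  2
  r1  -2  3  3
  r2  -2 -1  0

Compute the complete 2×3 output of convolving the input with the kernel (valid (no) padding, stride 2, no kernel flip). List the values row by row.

Output[0,0]: The receptive field on the input at this output position is [5 4 8 / 6 7 3 / 8 3 7]. Elementwise product with the kernel and sum: 4·2 + 8·2 + 6·-2 + 7·3 + 3·3 + 8·-2 + 3·-1.
Output[0,1]: The receptive field on the input at this output position is [8 5 2 / 3 0 1 / 7 4 3]. Elementwise product with the kernel and sum: 5·2 + 2·2 + 3·-2 + 0·3 + 1·3 + 7·-2 + 4·-1.

23 -7 40
51 19 -11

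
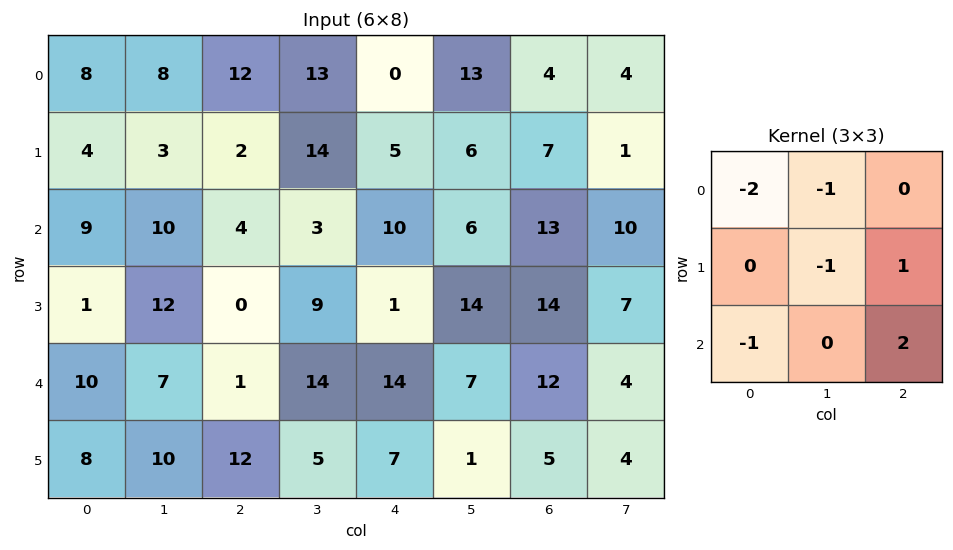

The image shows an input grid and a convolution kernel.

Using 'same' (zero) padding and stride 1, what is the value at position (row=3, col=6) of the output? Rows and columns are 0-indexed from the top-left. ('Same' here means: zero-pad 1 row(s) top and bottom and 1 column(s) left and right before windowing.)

The receptive field on the zero-padded input at this output position is [6 13 10 / 14 14 7 / 7 12 4]. Elementwise product with the kernel and sum: 6·-2 + 13·-1 + 14·-1 + 7·1 + 7·-1 + 4·2.

-31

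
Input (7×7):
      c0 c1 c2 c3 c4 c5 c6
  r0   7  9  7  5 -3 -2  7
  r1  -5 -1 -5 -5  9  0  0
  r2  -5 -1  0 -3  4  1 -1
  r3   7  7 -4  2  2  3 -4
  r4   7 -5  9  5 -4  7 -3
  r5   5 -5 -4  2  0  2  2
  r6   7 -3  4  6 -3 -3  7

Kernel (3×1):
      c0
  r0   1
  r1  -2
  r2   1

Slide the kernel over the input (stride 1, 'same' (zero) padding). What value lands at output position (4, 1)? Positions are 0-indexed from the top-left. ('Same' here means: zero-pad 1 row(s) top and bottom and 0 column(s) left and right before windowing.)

The receptive field on the zero-padded input at this output position is [7 / -5 / -5]. Elementwise product with the kernel and sum: 7·1 + -5·-2 + -5·1.

12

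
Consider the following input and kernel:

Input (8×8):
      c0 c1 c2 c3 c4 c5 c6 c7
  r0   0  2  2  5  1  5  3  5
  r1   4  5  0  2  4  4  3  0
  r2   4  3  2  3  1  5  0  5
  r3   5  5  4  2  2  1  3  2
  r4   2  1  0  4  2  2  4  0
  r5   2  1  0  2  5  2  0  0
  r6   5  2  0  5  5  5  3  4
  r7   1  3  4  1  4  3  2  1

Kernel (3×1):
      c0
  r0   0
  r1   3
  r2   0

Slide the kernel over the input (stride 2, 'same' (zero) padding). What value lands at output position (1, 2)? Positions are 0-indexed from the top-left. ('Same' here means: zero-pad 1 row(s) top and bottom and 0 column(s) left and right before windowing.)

3

The receptive field on the zero-padded input at this output position is [4 / 1 / 2]. Elementwise product with the kernel and sum: 1·3.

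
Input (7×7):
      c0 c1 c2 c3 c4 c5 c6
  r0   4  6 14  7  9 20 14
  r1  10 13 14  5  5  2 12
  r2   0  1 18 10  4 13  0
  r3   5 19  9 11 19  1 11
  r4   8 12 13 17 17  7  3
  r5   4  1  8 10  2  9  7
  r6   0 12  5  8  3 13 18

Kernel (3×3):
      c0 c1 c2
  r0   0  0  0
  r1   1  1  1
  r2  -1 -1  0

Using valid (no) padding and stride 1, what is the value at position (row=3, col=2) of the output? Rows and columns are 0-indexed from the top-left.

The receptive field on the input at this output position is [9 11 19 / 13 17 17 / 8 10 2]. Elementwise product with the kernel and sum: 13·1 + 17·1 + 17·1 + 8·-1 + 10·-1.

29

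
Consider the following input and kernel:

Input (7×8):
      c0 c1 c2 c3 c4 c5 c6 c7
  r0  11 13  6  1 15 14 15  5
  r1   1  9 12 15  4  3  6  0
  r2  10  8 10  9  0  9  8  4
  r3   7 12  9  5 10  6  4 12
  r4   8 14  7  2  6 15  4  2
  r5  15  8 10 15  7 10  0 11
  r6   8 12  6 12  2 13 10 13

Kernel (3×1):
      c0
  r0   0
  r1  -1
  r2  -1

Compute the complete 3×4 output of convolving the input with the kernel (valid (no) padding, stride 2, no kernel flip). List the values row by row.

-11 -22 -4 -14
-15 -16 -16 -8
-23 -16 -9 -10

Output[0,0]: The receptive field on the input at this output position is [11 / 1 / 10]. Elementwise product with the kernel and sum: 1·-1 + 10·-1.
Output[0,1]: The receptive field on the input at this output position is [6 / 12 / 10]. Elementwise product with the kernel and sum: 12·-1 + 10·-1.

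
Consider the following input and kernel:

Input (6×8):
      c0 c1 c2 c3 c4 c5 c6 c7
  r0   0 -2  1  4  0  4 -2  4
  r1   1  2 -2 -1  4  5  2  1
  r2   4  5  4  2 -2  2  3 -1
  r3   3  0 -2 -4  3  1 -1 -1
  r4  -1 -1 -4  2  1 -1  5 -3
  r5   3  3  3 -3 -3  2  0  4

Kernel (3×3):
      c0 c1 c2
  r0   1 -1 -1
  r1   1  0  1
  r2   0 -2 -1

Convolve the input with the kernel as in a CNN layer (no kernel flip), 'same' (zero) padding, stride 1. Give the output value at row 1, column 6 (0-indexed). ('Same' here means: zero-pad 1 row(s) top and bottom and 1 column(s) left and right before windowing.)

The receptive field on the zero-padded input at this output position is [4 -2 4 / 5 2 1 / 2 3 -1]. Elementwise product with the kernel and sum: 4·1 + -2·-1 + 4·-1 + 5·1 + 1·1 + 3·-2 + -1·-1.

3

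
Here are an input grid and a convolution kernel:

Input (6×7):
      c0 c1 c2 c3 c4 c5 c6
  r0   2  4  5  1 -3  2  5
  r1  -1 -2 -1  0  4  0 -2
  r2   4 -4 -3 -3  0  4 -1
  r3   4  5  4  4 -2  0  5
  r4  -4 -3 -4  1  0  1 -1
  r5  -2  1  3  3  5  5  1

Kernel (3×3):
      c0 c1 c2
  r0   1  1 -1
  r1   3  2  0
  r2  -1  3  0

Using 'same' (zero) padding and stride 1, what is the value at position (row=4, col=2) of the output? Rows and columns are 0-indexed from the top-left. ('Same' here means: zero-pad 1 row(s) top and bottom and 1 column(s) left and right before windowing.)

-4

The receptive field on the zero-padded input at this output position is [5 4 4 / -3 -4 1 / 1 3 3]. Elementwise product with the kernel and sum: 5·1 + 4·1 + 4·-1 + -3·3 + -4·2 + 1·-1 + 3·3.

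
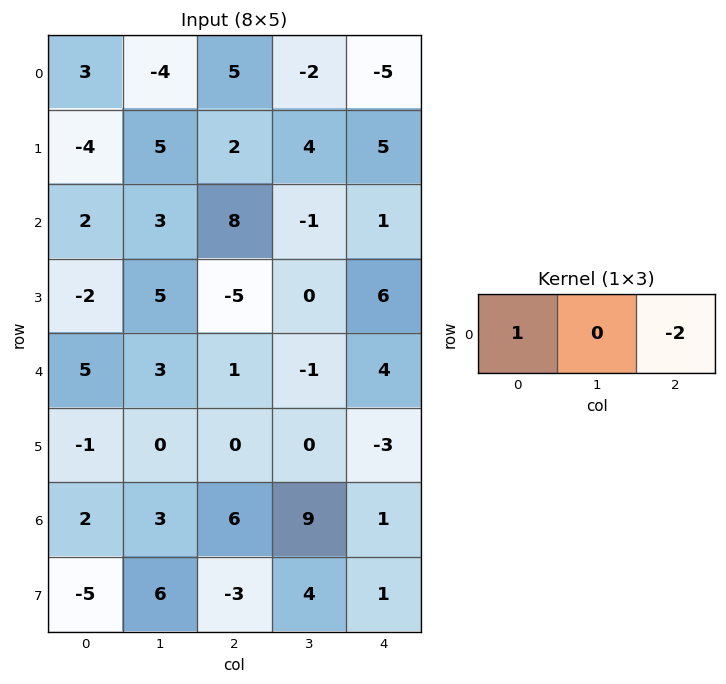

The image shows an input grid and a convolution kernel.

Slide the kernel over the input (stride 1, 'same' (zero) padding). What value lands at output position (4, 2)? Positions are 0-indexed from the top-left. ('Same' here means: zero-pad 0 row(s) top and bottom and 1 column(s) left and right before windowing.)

5

The receptive field on the zero-padded input at this output position is [3 1 -1]. Elementwise product with the kernel and sum: 3·1 + -1·-2.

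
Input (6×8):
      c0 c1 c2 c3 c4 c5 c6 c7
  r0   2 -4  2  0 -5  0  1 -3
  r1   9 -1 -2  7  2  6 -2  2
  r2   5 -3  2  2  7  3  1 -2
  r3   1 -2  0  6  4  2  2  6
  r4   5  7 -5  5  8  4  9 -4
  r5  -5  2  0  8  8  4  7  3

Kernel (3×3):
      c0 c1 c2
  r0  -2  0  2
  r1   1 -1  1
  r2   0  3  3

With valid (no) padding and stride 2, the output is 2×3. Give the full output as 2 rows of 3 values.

5 6 18
3 47 31

Output[0,0]: The receptive field on the input at this output position is [2 -4 2 / 9 -1 -2 / 5 -3 2]. Elementwise product with the kernel and sum: 2·-2 + 2·2 + 9·1 + -1·-1 + -2·1 + -3·3 + 2·3.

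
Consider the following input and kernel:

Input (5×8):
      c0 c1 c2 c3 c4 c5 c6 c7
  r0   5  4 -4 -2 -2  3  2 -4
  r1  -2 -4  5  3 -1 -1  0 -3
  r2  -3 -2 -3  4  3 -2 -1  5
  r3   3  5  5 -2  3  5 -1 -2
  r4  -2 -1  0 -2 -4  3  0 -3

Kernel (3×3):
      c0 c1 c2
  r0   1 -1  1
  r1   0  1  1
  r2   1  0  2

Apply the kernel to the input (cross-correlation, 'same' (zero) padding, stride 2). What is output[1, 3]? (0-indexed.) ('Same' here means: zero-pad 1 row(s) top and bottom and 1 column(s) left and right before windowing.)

The receptive field on the zero-padded input at this output position is [-1 0 -3 / -2 -1 5 / 5 -1 -2]. Elementwise product with the kernel and sum: -1·1 + 0·-1 + -3·1 + -1·1 + 5·1 + 5·1 + -2·2.

1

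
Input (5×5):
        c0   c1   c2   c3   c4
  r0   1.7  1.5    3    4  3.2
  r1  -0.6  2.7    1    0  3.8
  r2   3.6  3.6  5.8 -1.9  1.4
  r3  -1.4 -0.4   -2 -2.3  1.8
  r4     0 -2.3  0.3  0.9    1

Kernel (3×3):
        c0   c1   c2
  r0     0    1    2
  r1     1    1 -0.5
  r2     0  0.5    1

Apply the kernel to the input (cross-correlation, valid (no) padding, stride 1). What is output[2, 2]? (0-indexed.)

The receptive field on the input at this output position is [5.8 -1.9 1.4 / -2 -2.3 1.8 / 0.3 0.9 1]. Elementwise product with the kernel and sum: -1.9·1 + 1.4·2 + -2·1 + -2.3·1 + 1.8·-0.5 + 0.9·0.5 + 1·1.

-2.85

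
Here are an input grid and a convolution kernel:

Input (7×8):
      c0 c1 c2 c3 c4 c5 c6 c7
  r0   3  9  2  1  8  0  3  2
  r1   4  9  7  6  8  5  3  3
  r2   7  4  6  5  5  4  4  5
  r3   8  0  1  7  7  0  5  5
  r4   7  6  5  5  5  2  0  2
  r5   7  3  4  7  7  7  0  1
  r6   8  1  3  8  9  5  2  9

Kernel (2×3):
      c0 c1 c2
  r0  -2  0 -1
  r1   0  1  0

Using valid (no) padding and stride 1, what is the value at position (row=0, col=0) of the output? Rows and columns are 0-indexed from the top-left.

The receptive field on the input at this output position is [3 9 2 / 4 9 7]. Elementwise product with the kernel and sum: 3·-2 + 2·-1 + 9·1.

1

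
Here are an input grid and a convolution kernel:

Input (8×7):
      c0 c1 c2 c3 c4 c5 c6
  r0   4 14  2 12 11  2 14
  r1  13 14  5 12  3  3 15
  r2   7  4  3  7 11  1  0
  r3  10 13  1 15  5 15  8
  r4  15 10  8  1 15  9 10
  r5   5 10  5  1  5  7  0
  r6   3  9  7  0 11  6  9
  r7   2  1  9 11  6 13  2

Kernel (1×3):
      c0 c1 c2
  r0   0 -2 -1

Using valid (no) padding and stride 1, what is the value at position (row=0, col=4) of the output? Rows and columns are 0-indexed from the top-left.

The receptive field on the input at this output position is [11 2 14]. Elementwise product with the kernel and sum: 2·-2 + 14·-1.

-18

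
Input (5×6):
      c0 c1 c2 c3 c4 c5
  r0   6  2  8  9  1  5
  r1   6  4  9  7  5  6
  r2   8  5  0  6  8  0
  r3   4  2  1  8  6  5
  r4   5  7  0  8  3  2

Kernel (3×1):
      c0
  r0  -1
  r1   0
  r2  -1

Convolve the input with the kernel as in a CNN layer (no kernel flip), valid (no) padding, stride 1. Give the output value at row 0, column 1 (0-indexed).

The receptive field on the input at this output position is [2 / 4 / 5]. Elementwise product with the kernel and sum: 2·-1 + 5·-1.

-7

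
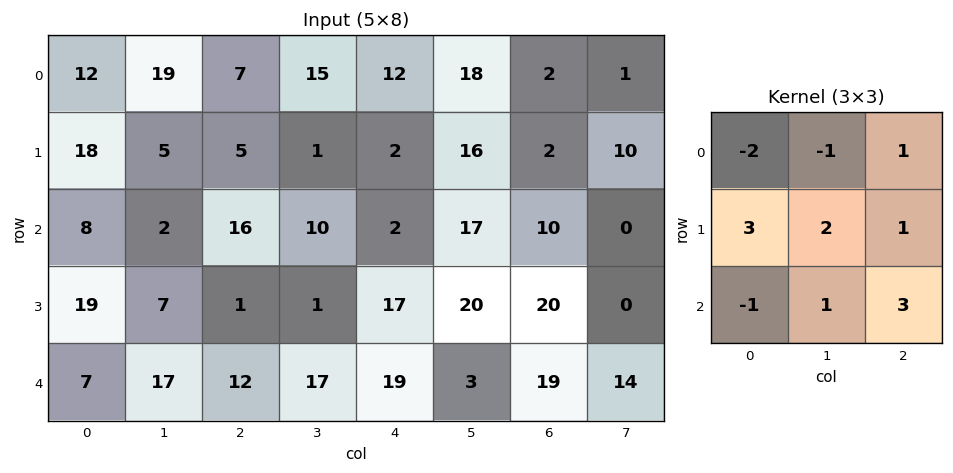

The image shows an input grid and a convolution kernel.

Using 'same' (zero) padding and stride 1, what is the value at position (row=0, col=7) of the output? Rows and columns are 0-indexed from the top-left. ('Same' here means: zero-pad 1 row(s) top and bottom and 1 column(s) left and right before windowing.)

The receptive field on the zero-padded input at this output position is [0 0 0 / 2 1 0 / 2 10 0]. Elementwise product with the kernel and sum: 0·-2 + 0·-1 + 0·1 + 2·3 + 1·2 + 0·1 + 2·-1 + 10·1 + 0·3.

16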